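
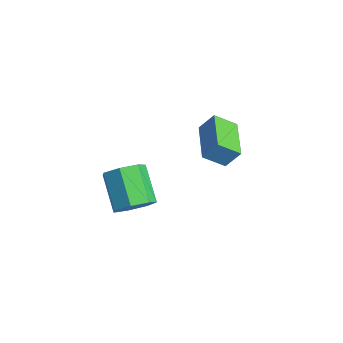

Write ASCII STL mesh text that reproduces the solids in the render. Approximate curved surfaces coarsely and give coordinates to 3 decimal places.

solid 
facet normal 0.797 -0.231 -0.558
outer loop
vertex 0.491 -1.456 2.878
vertex 0.112 -1.052 2.169
vertex 0.652 -0.696 2.794
endloop
endfacet
facet normal 0.568 -0.029 0.823
outer loop
vertex 0.491 -1.456 2.878
vertex 0.652 -0.696 2.794
vertex -0.912 -1.052 3.86
endloop
endfacet
facet normal 0.568 -0.030 0.823
outer loop
vertex -0.912 -1.052 3.86
vertex 0.652 -0.696 2.794
vertex -0.751 -0.292 3.777
endloop
endfacet
facet normal -0.797 0.230 0.558
outer loop
vertex -0.912 -1.052 3.86
vertex -0.751 -0.292 3.777
vertex -1.292 -0.648 3.151
endloop
endfacet
facet normal 0.797 -0.230 -0.558
outer loop
vertex 0.652 -0.696 2.794
vertex 0.112 -1.052 2.169
vertex 0.406 -0.205 2.24
endloop
endfacet
facet normal 0.515 0.742 0.429
outer loop
vertex 0.652 -0.696 2.794
vertex 0.406 -0.205 2.24
vertex -0.751 -0.292 3.777
endloop
endfacet
facet normal 0.515 0.742 0.430
outer loop
vertex -0.751 -0.292 3.777
vertex 0.406 -0.205 2.24
vertex -0.997 0.2 3.222
endloop
endfacet
facet normal -0.797 0.231 0.558
outer loop
vertex -0.751 -0.292 3.777
vertex -0.997 0.2 3.222
vertex -1.292 -0.648 3.151
endloop
endfacet
facet normal 0.797 -0.230 -0.558
outer loop
vertex 0.406 -0.205 2.24
vertex 0.112 -1.052 2.169
vertex -0.062 -0.351 1.632
endloop
endfacet
facet normal 0.075 0.955 -0.287
outer loop
vertex 0.406 -0.205 2.24
vertex -0.062 -0.351 1.632
vertex -0.997 0.2 3.222
endloop
endfacet
facet normal 0.074 0.955 -0.288
outer loop
vertex -0.997 0.2 3.222
vertex -0.062 -0.351 1.632
vertex -1.465 0.053 2.614
endloop
endfacet
facet normal -0.797 0.231 0.558
outer loop
vertex -0.997 0.2 3.222
vertex -1.465 0.053 2.614
vertex -1.292 -0.648 3.151
endloop
endfacet
facet normal 0.797 -0.230 -0.558
outer loop
vertex -0.062 -0.351 1.632
vertex 0.112 -1.052 2.169
vertex -0.399 -1.026 1.428
endloop
endfacet
facet normal -0.422 0.449 -0.788
outer loop
vertex -0.062 -0.351 1.632
vertex -0.399 -1.026 1.428
vertex -1.465 0.053 2.614
endloop
endfacet
facet normal -0.422 0.448 -0.788
outer loop
vertex -1.465 0.053 2.614
vertex -0.399 -1.026 1.428
vertex -1.802 -0.621 2.411
endloop
endfacet
facet normal -0.797 0.231 0.558
outer loop
vertex -1.465 0.053 2.614
vertex -1.802 -0.621 2.411
vertex -1.292 -0.648 3.151
endloop
endfacet
facet normal 0.797 -0.231 -0.558
outer loop
vertex -0.399 -1.026 1.428
vertex 0.112 -1.052 2.169
vertex -0.352 -1.72 1.782
endloop
endfacet
facet normal -0.601 -0.395 -0.695
outer loop
vertex -0.399 -1.026 1.428
vertex -0.352 -1.72 1.782
vertex -1.802 -0.621 2.411
endloop
endfacet
facet normal -0.601 -0.395 -0.695
outer loop
vertex -1.802 -0.621 2.411
vertex -0.352 -1.72 1.782
vertex -1.755 -1.316 2.765
endloop
endfacet
facet normal -0.797 0.230 0.558
outer loop
vertex -1.802 -0.621 2.411
vertex -1.755 -1.316 2.765
vertex -1.292 -0.648 3.151
endloop
endfacet
facet normal 0.797 -0.230 -0.559
outer loop
vertex -0.352 -1.72 1.782
vertex 0.112 -1.052 2.169
vertex 0.045 -1.912 2.427
endloop
endfacet
facet normal -0.327 -0.942 -0.079
outer loop
vertex -0.352 -1.72 1.782
vertex 0.045 -1.912 2.427
vertex -1.755 -1.316 2.765
endloop
endfacet
facet normal -0.327 -0.942 -0.078
outer loop
vertex -1.755 -1.316 2.765
vertex 0.045 -1.912 2.427
vertex -1.358 -1.507 3.41
endloop
endfacet
facet normal -0.797 0.230 0.559
outer loop
vertex -1.755 -1.316 2.765
vertex -1.358 -1.507 3.41
vertex -1.292 -0.648 3.151
endloop
endfacet
facet normal 0.798 -0.229 -0.557
outer loop
vertex 0.045 -1.912 2.427
vertex 0.112 -1.052 2.169
vertex 0.491 -1.456 2.878
endloop
endfacet
facet normal 0.193 -0.779 0.597
outer loop
vertex 0.045 -1.912 2.427
vertex 0.491 -1.456 2.878
vertex -1.358 -1.507 3.41
endloop
endfacet
facet normal 0.193 -0.779 0.596
outer loop
vertex -1.358 -1.507 3.41
vertex 0.491 -1.456 2.878
vertex -0.912 -1.052 3.86
endloop
endfacet
facet normal -0.797 0.230 0.558
outer loop
vertex -1.358 -1.507 3.41
vertex -0.912 -1.052 3.86
vertex -1.292 -0.648 3.151
endloop
endfacet
facet normal -0.861 0.507 0.022
outer loop
vertex -1.948 3.398 2.963
vertex -1.622 3.916 3.792
vertex -1.483 4.217 2.269
endloop
endfacet
facet normal -0.316 -0.502 -0.805
outer loop
vertex 0.102 3.284 2.228
vertex -1.948 3.398 2.963
vertex -1.483 4.217 2.269
endloop
endfacet
facet normal -0.861 0.507 0.022
outer loop
vertex -1.483 4.217 2.269
vertex -1.622 3.916 3.792
vertex -1.157 4.735 3.097
endloop
endfacet
facet normal 0.397 0.700 -0.594
outer loop
vertex -1.157 4.735 3.097
vertex 0.102 3.284 2.228
vertex -1.483 4.217 2.269
endloop
endfacet
facet normal -0.397 -0.700 0.594
outer loop
vertex -1.948 3.398 2.963
vertex -0.037 2.983 3.751
vertex -1.622 3.916 3.792
endloop
endfacet
facet normal -0.316 -0.503 -0.804
outer loop
vertex -0.363 2.465 2.923
vertex -1.948 3.398 2.963
vertex 0.102 3.284 2.228
endloop
endfacet
facet normal -0.397 -0.700 0.594
outer loop
vertex -0.363 2.465 2.923
vertex -0.037 2.983 3.751
vertex -1.948 3.398 2.963
endloop
endfacet
facet normal 0.317 0.503 0.804
outer loop
vertex -1.622 3.916 3.792
vertex -0.037 2.983 3.751
vertex -1.157 4.735 3.097
endloop
endfacet
facet normal 0.397 0.700 -0.594
outer loop
vertex 0.428 3.802 3.057
vertex 0.102 3.284 2.228
vertex -1.157 4.735 3.097
endloop
endfacet
facet normal 0.316 0.502 0.805
outer loop
vertex -1.157 4.735 3.097
vertex -0.037 2.983 3.751
vertex 0.428 3.802 3.057
endloop
endfacet
facet normal 0.861 -0.507 -0.022
outer loop
vertex 0.428 3.802 3.057
vertex -0.363 2.465 2.923
vertex 0.102 3.284 2.228
endloop
endfacet
facet normal 0.861 -0.507 -0.022
outer loop
vertex -0.037 2.983 3.751
vertex -0.363 2.465 2.923
vertex 0.428 3.802 3.057
endloop
endfacet

endsolid


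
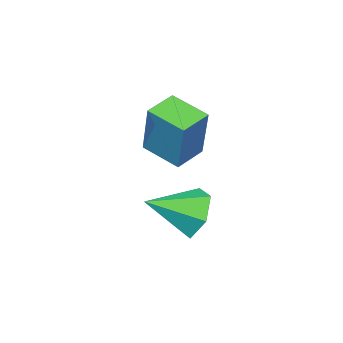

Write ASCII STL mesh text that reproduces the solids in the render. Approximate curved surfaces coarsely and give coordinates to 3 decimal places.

solid 
facet normal -0.952 -0.155 0.266
outer loop
vertex -1.659 0.467 3.258
vertex -2.001 1.776 2.795
vertex -2.075 -0.331 1.305
endloop
endfacet
facet normal 0.239 -0.916 0.323
outer loop
vertex -0.999 -0.156 1.005
vertex -1.659 0.467 3.258
vertex -2.075 -0.331 1.305
endloop
endfacet
facet normal -0.952 -0.154 0.265
outer loop
vertex -2.075 -0.331 1.305
vertex -2.001 1.776 2.795
vertex -2.416 0.978 0.843
endloop
endfacet
facet normal -0.193 -0.371 -0.908
outer loop
vertex -2.416 0.978 0.843
vertex -0.999 -0.156 1.005
vertex -2.075 -0.331 1.305
endloop
endfacet
facet normal 0.193 0.372 0.908
outer loop
vertex -1.659 0.467 3.258
vertex -0.925 1.951 2.495
vertex -2.001 1.776 2.795
endloop
endfacet
facet normal 0.240 -0.915 0.323
outer loop
vertex -0.584 0.642 2.957
vertex -1.659 0.467 3.258
vertex -0.999 -0.156 1.005
endloop
endfacet
facet normal 0.194 0.371 0.908
outer loop
vertex -0.584 0.642 2.957
vertex -0.925 1.951 2.495
vertex -1.659 0.467 3.258
endloop
endfacet
facet normal -0.239 0.916 -0.323
outer loop
vertex -2.001 1.776 2.795
vertex -0.925 1.951 2.495
vertex -2.416 0.978 0.843
endloop
endfacet
facet normal -0.194 -0.372 -0.908
outer loop
vertex -1.341 1.153 0.542
vertex -0.999 -0.156 1.005
vertex -2.416 0.978 0.843
endloop
endfacet
facet normal -0.240 0.916 -0.323
outer loop
vertex -2.416 0.978 0.843
vertex -0.925 1.951 2.495
vertex -1.341 1.153 0.542
endloop
endfacet
facet normal 0.952 0.155 -0.266
outer loop
vertex -1.341 1.153 0.542
vertex -0.584 0.642 2.957
vertex -0.999 -0.156 1.005
endloop
endfacet
facet normal 0.952 0.154 -0.266
outer loop
vertex -0.925 1.951 2.495
vertex -0.584 0.642 2.957
vertex -1.341 1.153 0.542
endloop
endfacet
facet normal -0.841 0.353 -0.411
outer loop
vertex -0.571 2.717 -1.621
vertex -1.109 2.262 -0.911
vertex -0.785 3.197 -0.77
endloop
endfacet
facet normal 0.824 0.557 -0.107
outer loop
vertex -0.571 2.717 -1.621
vertex -0.785 3.197 -0.77
vertex 0.329 1.658 -0.209
endloop
endfacet
facet normal -0.841 0.353 -0.411
outer loop
vertex -0.785 3.197 -0.77
vertex -1.109 2.262 -0.911
vertex -1.323 2.742 -0.06
endloop
endfacet
facet normal 0.437 0.570 0.696
outer loop
vertex -0.785 3.197 -0.77
vertex -1.323 2.742 -0.06
vertex 0.329 1.658 -0.209
endloop
endfacet
facet normal -0.841 0.352 -0.410
outer loop
vertex -1.323 2.742 -0.06
vertex -1.109 2.262 -0.911
vertex -1.646 1.806 -0.201
endloop
endfacet
facet normal -0.007 -0.147 0.989
outer loop
vertex -1.323 2.742 -0.06
vertex -1.646 1.806 -0.201
vertex 0.329 1.658 -0.209
endloop
endfacet
facet normal -0.841 0.353 -0.410
outer loop
vertex -1.646 1.806 -0.201
vertex -1.109 2.262 -0.911
vertex -1.433 1.326 -1.052
endloop
endfacet
facet normal -0.064 -0.876 0.478
outer loop
vertex -1.646 1.806 -0.201
vertex -1.433 1.326 -1.052
vertex 0.329 1.658 -0.209
endloop
endfacet
facet normal -0.841 0.353 -0.410
outer loop
vertex -1.433 1.326 -1.052
vertex -1.109 2.262 -0.911
vertex -0.895 1.782 -1.762
endloop
endfacet
facet normal 0.323 -0.888 -0.326
outer loop
vertex -1.433 1.326 -1.052
vertex -0.895 1.782 -1.762
vertex 0.329 1.658 -0.209
endloop
endfacet
facet normal -0.841 0.353 -0.411
outer loop
vertex -0.895 1.782 -1.762
vertex -1.109 2.262 -0.911
vertex -0.571 2.717 -1.621
endloop
endfacet
facet normal 0.767 -0.173 -0.618
outer loop
vertex -0.895 1.782 -1.762
vertex -0.571 2.717 -1.621
vertex 0.329 1.658 -0.209
endloop
endfacet

endsolid


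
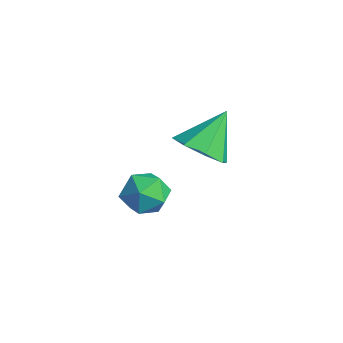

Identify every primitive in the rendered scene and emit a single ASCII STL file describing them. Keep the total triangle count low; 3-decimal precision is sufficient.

solid 
facet normal -0.878 0.015 0.478
outer loop
vertex 0.304 -2.796 -2.679
vertex 0.042 -3.659 -3.133
vertex 0.524 -3.68 -2.246
endloop
endfacet
facet normal -0.372 0.332 0.867
outer loop
vertex 0.304 -2.796 -2.679
vertex 0.524 -3.68 -2.246
vertex 1.202 -2.933 -2.241
endloop
endfacet
facet normal -0.103 0.870 0.482
outer loop
vertex 0.304 -2.796 -2.679
vertex 1.202 -2.933 -2.241
vertex 1.141 -2.45 -3.125
endloop
endfacet
facet normal -0.443 0.885 -0.145
outer loop
vertex 0.304 -2.796 -2.679
vertex 1.141 -2.45 -3.125
vertex 0.424 -2.899 -3.676
endloop
endfacet
facet normal -0.922 0.358 -0.148
outer loop
vertex 0.304 -2.796 -2.679
vertex 0.424 -2.899 -3.676
vertex 0.042 -3.659 -3.133
endloop
endfacet
facet normal 0.150 -0.142 0.978
outer loop
vertex 1.202 -2.933 -2.241
vertex 0.524 -3.68 -2.246
vertex 1.496 -3.881 -2.424
endloop
endfacet
facet normal -0.671 -0.655 0.349
outer loop
vertex 0.524 -3.68 -2.246
vertex 0.042 -3.659 -3.133
vertex 0.779 -4.33 -2.975
endloop
endfacet
facet normal -0.741 -0.102 -0.664
outer loop
vertex 0.042 -3.659 -3.133
vertex 0.424 -2.899 -3.676
vertex 0.718 -3.847 -3.859
endloop
endfacet
facet normal 0.035 0.752 -0.658
outer loop
vertex 0.424 -2.899 -3.676
vertex 1.141 -2.45 -3.125
vertex 1.396 -3.1 -3.854
endloop
endfacet
facet normal 0.586 0.728 0.357
outer loop
vertex 1.141 -2.45 -3.125
vertex 1.202 -2.933 -2.241
vertex 1.878 -3.121 -2.967
endloop
endfacet
facet normal 0.443 -0.885 0.145
outer loop
vertex 1.616 -3.984 -3.421
vertex 1.496 -3.881 -2.424
vertex 0.779 -4.33 -2.975
endloop
endfacet
facet normal 0.103 -0.870 -0.482
outer loop
vertex 1.616 -3.984 -3.421
vertex 0.779 -4.33 -2.975
vertex 0.718 -3.847 -3.859
endloop
endfacet
facet normal 0.372 -0.332 -0.867
outer loop
vertex 1.616 -3.984 -3.421
vertex 0.718 -3.847 -3.859
vertex 1.396 -3.1 -3.854
endloop
endfacet
facet normal 0.878 -0.015 -0.478
outer loop
vertex 1.616 -3.984 -3.421
vertex 1.396 -3.1 -3.854
vertex 1.878 -3.121 -2.967
endloop
endfacet
facet normal 0.922 -0.358 0.148
outer loop
vertex 1.616 -3.984 -3.421
vertex 1.878 -3.121 -2.967
vertex 1.496 -3.881 -2.424
endloop
endfacet
facet normal -0.035 -0.752 0.658
outer loop
vertex 0.779 -4.33 -2.975
vertex 1.496 -3.881 -2.424
vertex 0.524 -3.68 -2.246
endloop
endfacet
facet normal -0.586 -0.728 -0.357
outer loop
vertex 0.718 -3.847 -3.859
vertex 0.779 -4.33 -2.975
vertex 0.042 -3.659 -3.133
endloop
endfacet
facet normal -0.150 0.142 -0.978
outer loop
vertex 1.396 -3.1 -3.854
vertex 0.718 -3.847 -3.859
vertex 0.424 -2.899 -3.676
endloop
endfacet
facet normal 0.671 0.655 -0.349
outer loop
vertex 1.878 -3.121 -2.967
vertex 1.396 -3.1 -3.854
vertex 1.141 -2.45 -3.125
endloop
endfacet
facet normal 0.741 0.102 0.664
outer loop
vertex 1.496 -3.881 -2.424
vertex 1.878 -3.121 -2.967
vertex 1.202 -2.933 -2.241
endloop
endfacet
facet normal 0.171 -0.665 -0.727
outer loop
vertex 4.049 -2.789 0.977
vertex 3.148 -2.485 0.487
vertex 4.173 -2.177 0.447
endloop
endfacet
facet normal 0.778 0.314 0.544
outer loop
vertex 4.049 -2.789 0.977
vertex 4.173 -2.177 0.447
vertex 2.832 -1.255 1.833
endloop
endfacet
facet normal 0.171 -0.664 -0.728
outer loop
vertex 4.173 -2.177 0.447
vertex 3.148 -2.485 0.487
vertex 3.696 -1.745 -0.059
endloop
endfacet
facet normal 0.620 0.780 0.081
outer loop
vertex 4.173 -2.177 0.447
vertex 3.696 -1.745 -0.059
vertex 2.832 -1.255 1.833
endloop
endfacet
facet normal 0.171 -0.664 -0.728
outer loop
vertex 3.696 -1.745 -0.059
vertex 3.148 -2.485 0.487
vertex 2.898 -1.746 -0.246
endloop
endfacet
facet normal 0.052 0.972 -0.228
outer loop
vertex 3.696 -1.745 -0.059
vertex 2.898 -1.746 -0.246
vertex 2.832 -1.255 1.833
endloop
endfacet
facet normal 0.171 -0.664 -0.728
outer loop
vertex 2.898 -1.746 -0.246
vertex 3.148 -2.485 0.487
vertex 2.248 -2.18 -0.003
endloop
endfacet
facet normal -0.595 0.778 -0.203
outer loop
vertex 2.898 -1.746 -0.246
vertex 2.248 -2.18 -0.003
vertex 2.832 -1.255 1.833
endloop
endfacet
facet normal 0.171 -0.665 -0.727
outer loop
vertex 2.248 -2.18 -0.003
vertex 3.148 -2.485 0.487
vertex 2.124 -2.792 0.527
endloop
endfacet
facet normal -0.939 0.313 0.141
outer loop
vertex 2.248 -2.18 -0.003
vertex 2.124 -2.792 0.527
vertex 2.832 -1.255 1.833
endloop
endfacet
facet normal 0.171 -0.664 -0.728
outer loop
vertex 2.124 -2.792 0.527
vertex 3.148 -2.485 0.487
vertex 2.601 -3.224 1.033
endloop
endfacet
facet normal -0.781 -0.154 0.605
outer loop
vertex 2.124 -2.792 0.527
vertex 2.601 -3.224 1.033
vertex 2.832 -1.255 1.833
endloop
endfacet
facet normal 0.171 -0.664 -0.728
outer loop
vertex 2.601 -3.224 1.033
vertex 3.148 -2.485 0.487
vertex 3.399 -3.223 1.22
endloop
endfacet
facet normal -0.214 -0.346 0.914
outer loop
vertex 2.601 -3.224 1.033
vertex 3.399 -3.223 1.22
vertex 2.832 -1.255 1.833
endloop
endfacet
facet normal 0.172 -0.664 -0.728
outer loop
vertex 3.399 -3.223 1.22
vertex 3.148 -2.485 0.487
vertex 4.049 -2.789 0.977
endloop
endfacet
facet normal 0.433 -0.152 0.888
outer loop
vertex 3.399 -3.223 1.22
vertex 4.049 -2.789 0.977
vertex 2.832 -1.255 1.833
endloop
endfacet

endsolid


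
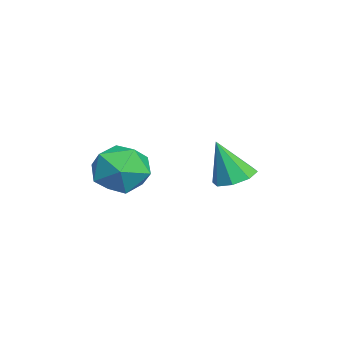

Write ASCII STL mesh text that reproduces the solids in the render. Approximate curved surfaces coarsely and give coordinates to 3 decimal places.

solid 
facet normal -0.735 0.603 -0.310
outer loop
vertex 1.604 -2.156 -0.508
vertex 0.767 -2.906 0.019
vertex 1.26 -1.971 0.669
endloop
endfacet
facet normal -0.136 0.972 -0.192
outer loop
vertex 1.604 -2.156 -0.508
vertex 1.26 -1.971 0.669
vertex 2.454 -1.868 0.348
endloop
endfacet
facet normal 0.376 0.699 -0.608
outer loop
vertex 1.604 -2.156 -0.508
vertex 2.454 -1.868 0.348
vertex 2.699 -2.739 -0.501
endloop
endfacet
facet normal 0.093 0.162 -0.982
outer loop
vertex 1.604 -2.156 -0.508
vertex 2.699 -2.739 -0.501
vertex 1.657 -3.38 -0.705
endloop
endfacet
facet normal -0.594 0.103 -0.798
outer loop
vertex 1.604 -2.156 -0.508
vertex 1.657 -3.38 -0.705
vertex 0.767 -2.906 0.019
endloop
endfacet
facet normal 0.056 0.871 0.488
outer loop
vertex 2.454 -1.868 0.348
vertex 1.26 -1.971 0.669
vertex 2.143 -2.44 1.405
endloop
endfacet
facet normal -0.914 0.274 0.299
outer loop
vertex 1.26 -1.971 0.669
vertex 0.767 -2.906 0.019
vertex 1.101 -3.081 1.201
endloop
endfacet
facet normal -0.686 -0.536 -0.492
outer loop
vertex 0.767 -2.906 0.019
vertex 1.657 -3.38 -0.705
vertex 1.346 -3.952 0.352
endloop
endfacet
facet normal 0.425 -0.440 -0.791
outer loop
vertex 1.657 -3.38 -0.705
vertex 2.699 -2.739 -0.501
vertex 2.54 -3.849 0.031
endloop
endfacet
facet normal 0.884 0.430 -0.186
outer loop
vertex 2.699 -2.739 -0.501
vertex 2.454 -1.868 0.348
vertex 3.033 -2.914 0.681
endloop
endfacet
facet normal -0.093 -0.162 0.982
outer loop
vertex 2.196 -3.664 1.208
vertex 2.143 -2.44 1.405
vertex 1.101 -3.081 1.201
endloop
endfacet
facet normal -0.376 -0.699 0.608
outer loop
vertex 2.196 -3.664 1.208
vertex 1.101 -3.081 1.201
vertex 1.346 -3.952 0.352
endloop
endfacet
facet normal 0.136 -0.972 0.192
outer loop
vertex 2.196 -3.664 1.208
vertex 1.346 -3.952 0.352
vertex 2.54 -3.849 0.031
endloop
endfacet
facet normal 0.735 -0.603 0.310
outer loop
vertex 2.196 -3.664 1.208
vertex 2.54 -3.849 0.031
vertex 3.033 -2.914 0.681
endloop
endfacet
facet normal 0.594 -0.103 0.798
outer loop
vertex 2.196 -3.664 1.208
vertex 3.033 -2.914 0.681
vertex 2.143 -2.44 1.405
endloop
endfacet
facet normal -0.425 0.440 0.791
outer loop
vertex 1.101 -3.081 1.201
vertex 2.143 -2.44 1.405
vertex 1.26 -1.971 0.669
endloop
endfacet
facet normal -0.884 -0.430 0.186
outer loop
vertex 1.346 -3.952 0.352
vertex 1.101 -3.081 1.201
vertex 0.767 -2.906 0.019
endloop
endfacet
facet normal -0.056 -0.871 -0.488
outer loop
vertex 2.54 -3.849 0.031
vertex 1.346 -3.952 0.352
vertex 1.657 -3.38 -0.705
endloop
endfacet
facet normal 0.914 -0.274 -0.299
outer loop
vertex 3.033 -2.914 0.681
vertex 2.54 -3.849 0.031
vertex 2.699 -2.739 -0.501
endloop
endfacet
facet normal 0.686 0.536 0.492
outer loop
vertex 2.143 -2.44 1.405
vertex 3.033 -2.914 0.681
vertex 2.454 -1.868 0.348
endloop
endfacet
facet normal 0.020 0.371 -0.929
outer loop
vertex 0.488 1.082 -1.041
vertex -0.391 1.214 -1.007
vertex 0.326 1.697 -0.799
endloop
endfacet
facet normal 0.884 0.050 0.464
outer loop
vertex 0.488 1.082 -1.041
vertex 0.326 1.697 -0.799
vertex -0.429 0.506 0.767
endloop
endfacet
facet normal 0.020 0.370 -0.929
outer loop
vertex 0.326 1.697 -0.799
vertex -0.391 1.214 -1.007
vertex -0.256 2.03 -0.679
endloop
endfacet
facet normal 0.469 0.579 0.667
outer loop
vertex 0.326 1.697 -0.799
vertex -0.256 2.03 -0.679
vertex -0.429 0.506 0.767
endloop
endfacet
facet normal 0.019 0.370 -0.929
outer loop
vertex -0.256 2.03 -0.679
vertex -0.391 1.214 -1.007
vertex -0.917 1.884 -0.751
endloop
endfacet
facet normal -0.227 0.684 0.694
outer loop
vertex -0.256 2.03 -0.679
vertex -0.917 1.884 -0.751
vertex -0.429 0.506 0.767
endloop
endfacet
facet normal 0.020 0.370 -0.929
outer loop
vertex -0.917 1.884 -0.751
vertex -0.391 1.214 -1.007
vertex -1.271 1.346 -0.973
endloop
endfacet
facet normal -0.792 0.303 0.530
outer loop
vertex -0.917 1.884 -0.751
vertex -1.271 1.346 -0.973
vertex -0.429 0.506 0.767
endloop
endfacet
facet normal 0.020 0.370 -0.929
outer loop
vertex -1.271 1.346 -0.973
vertex -0.391 1.214 -1.007
vertex -1.108 0.73 -1.215
endloop
endfacet
facet normal -0.900 -0.344 0.269
outer loop
vertex -1.271 1.346 -0.973
vertex -1.108 0.73 -1.215
vertex -0.429 0.506 0.767
endloop
endfacet
facet normal 0.020 0.370 -0.929
outer loop
vertex -1.108 0.73 -1.215
vertex -0.391 1.214 -1.007
vertex -0.526 0.397 -1.335
endloop
endfacet
facet normal -0.485 -0.872 0.068
outer loop
vertex -1.108 0.73 -1.215
vertex -0.526 0.397 -1.335
vertex -0.429 0.506 0.767
endloop
endfacet
facet normal 0.020 0.370 -0.929
outer loop
vertex -0.526 0.397 -1.335
vertex -0.391 1.214 -1.007
vertex 0.135 0.543 -1.263
endloop
endfacet
facet normal 0.211 -0.977 0.041
outer loop
vertex -0.526 0.397 -1.335
vertex 0.135 0.543 -1.263
vertex -0.429 0.506 0.767
endloop
endfacet
facet normal 0.020 0.370 -0.929
outer loop
vertex 0.135 0.543 -1.263
vertex -0.391 1.214 -1.007
vertex 0.488 1.082 -1.041
endloop
endfacet
facet normal 0.778 -0.594 0.205
outer loop
vertex 0.135 0.543 -1.263
vertex 0.488 1.082 -1.041
vertex -0.429 0.506 0.767
endloop
endfacet

endsolid


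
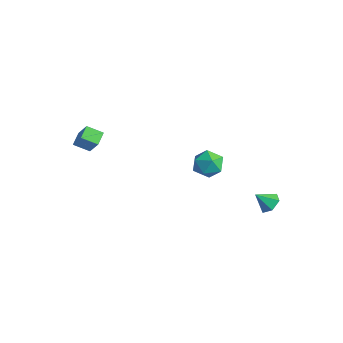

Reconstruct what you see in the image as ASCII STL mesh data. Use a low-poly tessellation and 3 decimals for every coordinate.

solid 
facet normal -0.940 0.287 -0.187
outer loop
vertex -0.363 3.1 -2.465
vertex -0.622 2.755 -1.694
vertex -0.357 3.597 -1.735
endloop
endfacet
facet normal -0.473 0.730 -0.493
outer loop
vertex -0.363 3.1 -2.465
vertex -0.357 3.597 -1.735
vertex 0.314 3.645 -2.307
endloop
endfacet
facet normal -0.063 0.349 -0.935
outer loop
vertex -0.363 3.1 -2.465
vertex 0.314 3.645 -2.307
vertex 0.464 2.833 -2.62
endloop
endfacet
facet normal -0.276 -0.331 -0.902
outer loop
vertex -0.363 3.1 -2.465
vertex 0.464 2.833 -2.62
vertex -0.114 2.283 -2.241
endloop
endfacet
facet normal -0.818 -0.370 -0.440
outer loop
vertex -0.363 3.1 -2.465
vertex -0.114 2.283 -2.241
vertex -0.622 2.755 -1.694
endloop
endfacet
facet normal -0.055 0.998 0.019
outer loop
vertex 0.314 3.645 -2.307
vertex -0.357 3.597 -1.735
vertex 0.474 3.637 -1.439
endloop
endfacet
facet normal -0.810 0.280 0.515
outer loop
vertex -0.357 3.597 -1.735
vertex -0.622 2.755 -1.694
vertex -0.104 3.087 -1.06
endloop
endfacet
facet normal -0.613 -0.783 0.106
outer loop
vertex -0.622 2.755 -1.694
vertex -0.114 2.283 -2.241
vertex 0.046 2.275 -1.373
endloop
endfacet
facet normal 0.263 -0.720 -0.642
outer loop
vertex -0.114 2.283 -2.241
vertex 0.464 2.833 -2.62
vertex 0.717 2.323 -1.945
endloop
endfacet
facet normal 0.608 0.381 -0.696
outer loop
vertex 0.464 2.833 -2.62
vertex 0.314 3.645 -2.307
vertex 0.982 3.165 -1.986
endloop
endfacet
facet normal 0.276 0.331 0.902
outer loop
vertex 0.723 2.82 -1.215
vertex 0.474 3.637 -1.439
vertex -0.104 3.087 -1.06
endloop
endfacet
facet normal 0.063 -0.349 0.935
outer loop
vertex 0.723 2.82 -1.215
vertex -0.104 3.087 -1.06
vertex 0.046 2.275 -1.373
endloop
endfacet
facet normal 0.473 -0.730 0.493
outer loop
vertex 0.723 2.82 -1.215
vertex 0.046 2.275 -1.373
vertex 0.717 2.323 -1.945
endloop
endfacet
facet normal 0.940 -0.287 0.187
outer loop
vertex 0.723 2.82 -1.215
vertex 0.717 2.323 -1.945
vertex 0.982 3.165 -1.986
endloop
endfacet
facet normal 0.818 0.370 0.440
outer loop
vertex 0.723 2.82 -1.215
vertex 0.982 3.165 -1.986
vertex 0.474 3.637 -1.439
endloop
endfacet
facet normal -0.263 0.720 0.642
outer loop
vertex -0.104 3.087 -1.06
vertex 0.474 3.637 -1.439
vertex -0.357 3.597 -1.735
endloop
endfacet
facet normal -0.608 -0.381 0.696
outer loop
vertex 0.046 2.275 -1.373
vertex -0.104 3.087 -1.06
vertex -0.622 2.755 -1.694
endloop
endfacet
facet normal 0.055 -0.998 -0.019
outer loop
vertex 0.717 2.323 -1.945
vertex 0.046 2.275 -1.373
vertex -0.114 2.283 -2.241
endloop
endfacet
facet normal 0.810 -0.280 -0.515
outer loop
vertex 0.982 3.165 -1.986
vertex 0.717 2.323 -1.945
vertex 0.464 2.833 -2.62
endloop
endfacet
facet normal 0.613 0.783 -0.106
outer loop
vertex 0.474 3.637 -1.439
vertex 0.982 3.165 -1.986
vertex 0.314 3.645 -2.307
endloop
endfacet
facet normal -0.620 -0.012 -0.785
outer loop
vertex -2.856 -2.78 0.097
vertex -3.29 -2.197 0.431
vertex -2.34 -2.157 -0.32
endloop
endfacet
facet normal 0.542 -0.729 -0.418
outer loop
vertex -1.59 -2.143 0.629
vertex -2.856 -2.78 0.097
vertex -2.34 -2.157 -0.32
endloop
endfacet
facet normal -0.620 -0.012 -0.785
outer loop
vertex -2.34 -2.157 -0.32
vertex -3.29 -2.197 0.431
vertex -2.774 -1.574 0.014
endloop
endfacet
facet normal 0.567 0.685 -0.458
outer loop
vertex -2.774 -1.574 0.014
vertex -1.59 -2.143 0.629
vertex -2.34 -2.157 -0.32
endloop
endfacet
facet normal -0.567 -0.685 0.458
outer loop
vertex -2.856 -2.78 0.097
vertex -2.54 -2.183 1.38
vertex -3.29 -2.197 0.431
endloop
endfacet
facet normal 0.542 -0.729 -0.418
outer loop
vertex -2.106 -2.766 1.046
vertex -2.856 -2.78 0.097
vertex -1.59 -2.143 0.629
endloop
endfacet
facet normal -0.567 -0.685 0.458
outer loop
vertex -2.106 -2.766 1.046
vertex -2.54 -2.183 1.38
vertex -2.856 -2.78 0.097
endloop
endfacet
facet normal -0.542 0.729 0.418
outer loop
vertex -3.29 -2.197 0.431
vertex -2.54 -2.183 1.38
vertex -2.774 -1.574 0.014
endloop
endfacet
facet normal 0.567 0.685 -0.458
outer loop
vertex -2.024 -1.56 0.963
vertex -1.59 -2.143 0.629
vertex -2.774 -1.574 0.014
endloop
endfacet
facet normal -0.542 0.729 0.418
outer loop
vertex -2.774 -1.574 0.014
vertex -2.54 -2.183 1.38
vertex -2.024 -1.56 0.963
endloop
endfacet
facet normal 0.620 0.012 0.785
outer loop
vertex -2.024 -1.56 0.963
vertex -2.106 -2.766 1.046
vertex -1.59 -2.143 0.629
endloop
endfacet
facet normal 0.620 0.012 0.785
outer loop
vertex -2.54 -2.183 1.38
vertex -2.106 -2.766 1.046
vertex -2.024 -1.56 0.963
endloop
endfacet
facet normal 0.320 0.629 -0.708
outer loop
vertex 4.534 4.01 -2.188
vertex 4.08 3.795 -2.584
vertex 3.959 4.291 -2.198
endloop
endfacet
facet normal 0.108 0.256 0.961
outer loop
vertex 4.534 4.01 -2.188
vertex 3.959 4.291 -2.198
vertex 3.76 3.165 -1.876
endloop
endfacet
facet normal 0.320 0.629 -0.708
outer loop
vertex 3.959 4.291 -2.198
vertex 4.08 3.795 -2.584
vertex 3.505 4.075 -2.595
endloop
endfacet
facet normal -0.705 0.307 0.639
outer loop
vertex 3.959 4.291 -2.198
vertex 3.505 4.075 -2.595
vertex 3.76 3.165 -1.876
endloop
endfacet
facet normal 0.320 0.629 -0.708
outer loop
vertex 3.505 4.075 -2.595
vertex 4.08 3.795 -2.584
vertex 3.626 3.579 -2.981
endloop
endfacet
facet normal -0.967 -0.253 0.022
outer loop
vertex 3.505 4.075 -2.595
vertex 3.626 3.579 -2.981
vertex 3.76 3.165 -1.876
endloop
endfacet
facet normal 0.320 0.629 -0.708
outer loop
vertex 3.626 3.579 -2.981
vertex 4.08 3.795 -2.584
vertex 4.201 3.299 -2.97
endloop
endfacet
facet normal -0.417 -0.867 -0.274
outer loop
vertex 3.626 3.579 -2.981
vertex 4.201 3.299 -2.97
vertex 3.76 3.165 -1.876
endloop
endfacet
facet normal 0.320 0.629 -0.708
outer loop
vertex 4.201 3.299 -2.97
vertex 4.08 3.795 -2.584
vertex 4.655 3.514 -2.574
endloop
endfacet
facet normal 0.394 -0.918 0.046
outer loop
vertex 4.201 3.299 -2.97
vertex 4.655 3.514 -2.574
vertex 3.76 3.165 -1.876
endloop
endfacet
facet normal 0.320 0.629 -0.708
outer loop
vertex 4.655 3.514 -2.574
vertex 4.08 3.795 -2.584
vertex 4.534 4.01 -2.188
endloop
endfacet
facet normal 0.657 -0.357 0.664
outer loop
vertex 4.655 3.514 -2.574
vertex 4.534 4.01 -2.188
vertex 3.76 3.165 -1.876
endloop
endfacet

endsolid


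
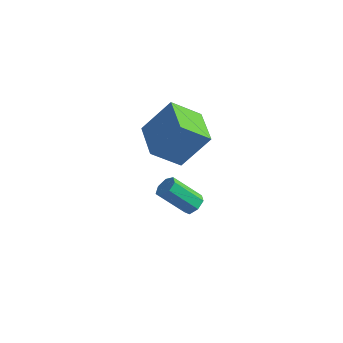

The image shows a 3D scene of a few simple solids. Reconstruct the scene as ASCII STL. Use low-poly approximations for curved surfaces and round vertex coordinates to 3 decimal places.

solid 
facet normal -0.714 0.696 0.080
outer loop
vertex 2.178 1.453 4.272
vertex 2.997 2.405 3.296
vertex 1.271 0.696 2.771
endloop
endfacet
facet normal -0.516 -0.598 0.613
outer loop
vertex 2.583 -0.585 2.624
vertex 2.178 1.453 4.272
vertex 1.271 0.696 2.771
endloop
endfacet
facet normal -0.713 0.696 0.080
outer loop
vertex 1.271 0.696 2.771
vertex 2.997 2.405 3.296
vertex 2.09 1.647 1.796
endloop
endfacet
facet normal -0.475 -0.396 -0.786
outer loop
vertex 2.09 1.647 1.796
vertex 2.583 -0.585 2.624
vertex 1.271 0.696 2.771
endloop
endfacet
facet normal 0.475 0.397 0.785
outer loop
vertex 2.178 1.453 4.272
vertex 4.309 1.124 3.149
vertex 2.997 2.405 3.296
endloop
endfacet
facet normal -0.515 -0.599 0.614
outer loop
vertex 3.49 0.173 4.124
vertex 2.178 1.453 4.272
vertex 2.583 -0.585 2.624
endloop
endfacet
facet normal 0.475 0.396 0.786
outer loop
vertex 3.49 0.173 4.124
vertex 4.309 1.124 3.149
vertex 2.178 1.453 4.272
endloop
endfacet
facet normal 0.515 0.598 -0.614
outer loop
vertex 2.997 2.405 3.296
vertex 4.309 1.124 3.149
vertex 2.09 1.647 1.796
endloop
endfacet
facet normal -0.475 -0.396 -0.785
outer loop
vertex 3.402 0.367 1.648
vertex 2.583 -0.585 2.624
vertex 2.09 1.647 1.796
endloop
endfacet
facet normal 0.515 0.599 -0.613
outer loop
vertex 2.09 1.647 1.796
vertex 4.309 1.124 3.149
vertex 3.402 0.367 1.648
endloop
endfacet
facet normal 0.714 -0.696 -0.080
outer loop
vertex 3.402 0.367 1.648
vertex 3.49 0.173 4.124
vertex 2.583 -0.585 2.624
endloop
endfacet
facet normal 0.713 -0.696 -0.080
outer loop
vertex 4.309 1.124 3.149
vertex 3.49 0.173 4.124
vertex 3.402 0.367 1.648
endloop
endfacet
facet normal 0.585 0.398 -0.707
outer loop
vertex 3.432 1.549 -1.884
vertex 3.015 1.89 -2.037
vertex 3.416 1.978 -1.656
endloop
endfacet
facet normal 0.811 -0.251 0.529
outer loop
vertex 3.432 1.549 -1.884
vertex 3.416 1.978 -1.656
vertex 2.462 0.889 -0.71
endloop
endfacet
facet normal 0.811 -0.251 0.529
outer loop
vertex 2.462 0.889 -0.71
vertex 3.416 1.978 -1.656
vertex 2.446 1.317 -0.482
endloop
endfacet
facet normal -0.585 -0.398 0.707
outer loop
vertex 2.462 0.889 -0.71
vertex 2.446 1.317 -0.482
vertex 2.045 1.23 -0.863
endloop
endfacet
facet normal 0.585 0.397 -0.707
outer loop
vertex 3.416 1.978 -1.656
vertex 3.015 1.89 -2.037
vertex 3.099 2.34 -1.715
endloop
endfacet
facet normal 0.480 0.534 0.697
outer loop
vertex 3.416 1.978 -1.656
vertex 3.099 2.34 -1.715
vertex 2.446 1.317 -0.482
endloop
endfacet
facet normal 0.480 0.533 0.697
outer loop
vertex 2.446 1.317 -0.482
vertex 3.099 2.34 -1.715
vertex 2.128 1.68 -0.541
endloop
endfacet
facet normal -0.585 -0.398 0.707
outer loop
vertex 2.446 1.317 -0.482
vertex 2.128 1.68 -0.541
vertex 2.045 1.23 -0.863
endloop
endfacet
facet normal 0.584 0.397 -0.708
outer loop
vertex 3.099 2.34 -1.715
vertex 3.015 1.89 -2.037
vertex 2.718 2.364 -2.016
endloop
endfacet
facet normal -0.211 0.916 0.340
outer loop
vertex 3.099 2.34 -1.715
vertex 2.718 2.364 -2.016
vertex 2.128 1.68 -0.541
endloop
endfacet
facet normal -0.212 0.916 0.340
outer loop
vertex 2.128 1.68 -0.541
vertex 2.718 2.364 -2.016
vertex 1.748 1.704 -0.842
endloop
endfacet
facet normal -0.585 -0.398 0.707
outer loop
vertex 2.128 1.68 -0.541
vertex 1.748 1.704 -0.842
vertex 2.045 1.23 -0.863
endloop
endfacet
facet normal 0.585 0.398 -0.707
outer loop
vertex 2.718 2.364 -2.016
vertex 3.015 1.89 -2.037
vertex 2.561 2.031 -2.333
endloop
endfacet
facet normal -0.744 0.610 -0.272
outer loop
vertex 2.718 2.364 -2.016
vertex 2.561 2.031 -2.333
vertex 1.748 1.704 -0.842
endloop
endfacet
facet normal -0.744 0.610 -0.272
outer loop
vertex 1.748 1.704 -0.842
vertex 2.561 2.031 -2.333
vertex 1.591 1.371 -1.159
endloop
endfacet
facet normal -0.585 -0.398 0.707
outer loop
vertex 1.748 1.704 -0.842
vertex 1.591 1.371 -1.159
vertex 2.045 1.23 -0.863
endloop
endfacet
facet normal 0.585 0.398 -0.707
outer loop
vertex 2.561 2.031 -2.333
vertex 3.015 1.89 -2.037
vertex 2.746 1.592 -2.427
endloop
endfacet
facet normal -0.716 -0.156 -0.680
outer loop
vertex 2.561 2.031 -2.333
vertex 2.746 1.592 -2.427
vertex 1.591 1.371 -1.159
endloop
endfacet
facet normal -0.717 -0.156 -0.680
outer loop
vertex 1.591 1.371 -1.159
vertex 2.746 1.592 -2.427
vertex 1.776 0.931 -1.253
endloop
endfacet
facet normal -0.585 -0.397 0.708
outer loop
vertex 1.591 1.371 -1.159
vertex 1.776 0.931 -1.253
vertex 2.045 1.23 -0.863
endloop
endfacet
facet normal 0.585 0.398 -0.707
outer loop
vertex 2.746 1.592 -2.427
vertex 3.015 1.89 -2.037
vertex 3.134 1.377 -2.227
endloop
endfacet
facet normal -0.149 -0.804 -0.576
outer loop
vertex 2.746 1.592 -2.427
vertex 3.134 1.377 -2.227
vertex 1.776 0.931 -1.253
endloop
endfacet
facet normal -0.148 -0.805 -0.575
outer loop
vertex 1.776 0.931 -1.253
vertex 3.134 1.377 -2.227
vertex 2.164 0.717 -1.053
endloop
endfacet
facet normal -0.584 -0.398 0.708
outer loop
vertex 1.776 0.931 -1.253
vertex 2.164 0.717 -1.053
vertex 2.045 1.23 -0.863
endloop
endfacet
facet normal 0.585 0.398 -0.707
outer loop
vertex 3.134 1.377 -2.227
vertex 3.015 1.89 -2.037
vertex 3.432 1.549 -1.884
endloop
endfacet
facet normal 0.531 -0.846 -0.037
outer loop
vertex 3.134 1.377 -2.227
vertex 3.432 1.549 -1.884
vertex 2.164 0.717 -1.053
endloop
endfacet
facet normal 0.531 -0.846 -0.037
outer loop
vertex 2.164 0.717 -1.053
vertex 3.432 1.549 -1.884
vertex 2.462 0.889 -0.71
endloop
endfacet
facet normal -0.585 -0.398 0.707
outer loop
vertex 2.164 0.717 -1.053
vertex 2.462 0.889 -0.71
vertex 2.045 1.23 -0.863
endloop
endfacet

endsolid


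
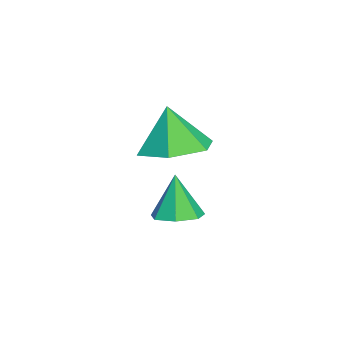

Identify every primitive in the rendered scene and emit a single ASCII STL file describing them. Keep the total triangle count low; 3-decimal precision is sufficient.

solid 
facet normal 0.086 0.160 -0.983
outer loop
vertex -0.08 2.271 0.045
vertex -0.637 3.167 0.142
vertex 0.418 3.187 0.237
endloop
endfacet
facet normal 0.698 -0.489 0.522
outer loop
vertex -0.08 2.271 0.045
vertex 0.418 3.187 0.237
vertex -0.763 2.933 1.578
endloop
endfacet
facet normal 0.085 0.161 -0.983
outer loop
vertex 0.418 3.187 0.237
vertex -0.637 3.167 0.142
vertex -0.14 4.083 0.335
endloop
endfacet
facet normal 0.671 0.346 0.656
outer loop
vertex 0.418 3.187 0.237
vertex -0.14 4.083 0.335
vertex -0.763 2.933 1.578
endloop
endfacet
facet normal 0.085 0.161 -0.983
outer loop
vertex -0.14 4.083 0.335
vertex -0.637 3.167 0.142
vertex -1.195 4.063 0.24
endloop
endfacet
facet normal -0.073 0.750 0.657
outer loop
vertex -0.14 4.083 0.335
vertex -1.195 4.063 0.24
vertex -0.763 2.933 1.578
endloop
endfacet
facet normal 0.085 0.161 -0.983
outer loop
vertex -1.195 4.063 0.24
vertex -0.637 3.167 0.142
vertex -1.693 3.147 0.047
endloop
endfacet
facet normal -0.790 0.319 0.524
outer loop
vertex -1.195 4.063 0.24
vertex -1.693 3.147 0.047
vertex -0.763 2.933 1.578
endloop
endfacet
facet normal 0.085 0.160 -0.983
outer loop
vertex -1.693 3.147 0.047
vertex -0.637 3.167 0.142
vertex -1.135 2.251 -0.05
endloop
endfacet
facet normal -0.762 -0.517 0.391
outer loop
vertex -1.693 3.147 0.047
vertex -1.135 2.251 -0.05
vertex -0.763 2.933 1.578
endloop
endfacet
facet normal 0.086 0.160 -0.983
outer loop
vertex -1.135 2.251 -0.05
vertex -0.637 3.167 0.142
vertex -0.08 2.271 0.045
endloop
endfacet
facet normal -0.018 -0.921 0.390
outer loop
vertex -1.135 2.251 -0.05
vertex -0.08 2.271 0.045
vertex -0.763 2.933 1.578
endloop
endfacet
facet normal 0.173 0.076 -0.982
outer loop
vertex -0.93 3.735 -2.531
vertex -1.316 3.115 -2.647
vertex -1.559 3.813 -2.636
endloop
endfacet
facet normal 0.024 0.866 0.499
outer loop
vertex -0.93 3.735 -2.531
vertex -1.559 3.813 -2.636
vertex -1.564 3.005 -1.233
endloop
endfacet
facet normal 0.173 0.076 -0.982
outer loop
vertex -1.559 3.813 -2.636
vertex -1.316 3.115 -2.647
vertex -2.004 3.365 -2.749
endloop
endfacet
facet normal -0.707 0.614 0.351
outer loop
vertex -1.559 3.813 -2.636
vertex -2.004 3.365 -2.749
vertex -1.564 3.005 -1.233
endloop
endfacet
facet normal 0.173 0.075 -0.982
outer loop
vertex -2.004 3.365 -2.749
vertex -1.316 3.115 -2.647
vertex -1.931 2.728 -2.785
endloop
endfacet
facet normal -0.960 -0.124 0.249
outer loop
vertex -2.004 3.365 -2.749
vertex -1.931 2.728 -2.785
vertex -1.564 3.005 -1.233
endloop
endfacet
facet normal 0.173 0.075 -0.982
outer loop
vertex -1.931 2.728 -2.785
vertex -1.316 3.115 -2.647
vertex -1.395 2.382 -2.717
endloop
endfacet
facet normal -0.546 -0.793 0.271
outer loop
vertex -1.931 2.728 -2.785
vertex -1.395 2.382 -2.717
vertex -1.564 3.005 -1.233
endloop
endfacet
facet normal 0.171 0.075 -0.982
outer loop
vertex -1.395 2.382 -2.717
vertex -1.316 3.115 -2.647
vertex -0.798 2.588 -2.597
endloop
endfacet
facet normal 0.226 -0.889 0.399
outer loop
vertex -1.395 2.382 -2.717
vertex -0.798 2.588 -2.597
vertex -1.564 3.005 -1.233
endloop
endfacet
facet normal 0.172 0.076 -0.982
outer loop
vertex -0.798 2.588 -2.597
vertex -1.316 3.115 -2.647
vertex -0.592 3.19 -2.514
endloop
endfacet
facet normal 0.773 -0.338 0.537
outer loop
vertex -0.798 2.588 -2.597
vertex -0.592 3.19 -2.514
vertex -1.564 3.005 -1.233
endloop
endfacet
facet normal 0.172 0.076 -0.982
outer loop
vertex -0.592 3.19 -2.514
vertex -1.316 3.115 -2.647
vertex -0.93 3.735 -2.531
endloop
endfacet
facet normal 0.683 0.442 0.582
outer loop
vertex -0.592 3.19 -2.514
vertex -0.93 3.735 -2.531
vertex -1.564 3.005 -1.233
endloop
endfacet

endsolid


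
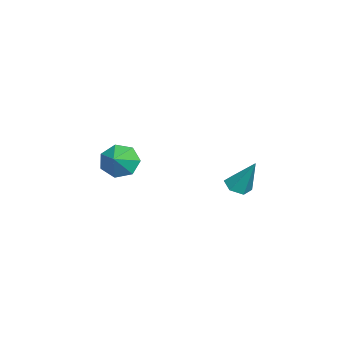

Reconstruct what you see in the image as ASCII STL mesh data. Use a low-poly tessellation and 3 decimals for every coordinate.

solid 
facet normal -0.853 0.057 -0.518
outer loop
vertex -1.465 -3.723 -0.668
vertex -2.002 -3.572 0.233
vertex -1.566 -2.847 -0.406
endloop
endfacet
facet normal 0.910 0.211 -0.356
outer loop
vertex -1.465 -3.723 -0.668
vertex -1.566 -2.847 -0.406
vertex -0.858 -3.648 0.927
endloop
endfacet
facet normal -0.854 0.057 -0.518
outer loop
vertex -1.566 -2.847 -0.406
vertex -2.002 -3.572 0.233
vertex -1.995 -2.517 0.338
endloop
endfacet
facet normal 0.684 0.726 0.073
outer loop
vertex -1.566 -2.847 -0.406
vertex -1.995 -2.517 0.338
vertex -0.858 -3.648 0.927
endloop
endfacet
facet normal -0.854 0.057 -0.517
outer loop
vertex -1.995 -2.517 0.338
vertex -2.002 -3.572 0.233
vertex -2.429 -2.981 1.003
endloop
endfacet
facet normal 0.316 0.669 0.673
outer loop
vertex -1.995 -2.517 0.338
vertex -2.429 -2.981 1.003
vertex -0.858 -3.648 0.927
endloop
endfacet
facet normal -0.854 0.058 -0.518
outer loop
vertex -2.429 -2.981 1.003
vertex -2.002 -3.572 0.233
vertex -2.542 -3.89 1.088
endloop
endfacet
facet normal 0.083 0.083 0.993
outer loop
vertex -2.429 -2.981 1.003
vertex -2.542 -3.89 1.088
vertex -0.858 -3.648 0.927
endloop
endfacet
facet normal -0.854 0.057 -0.518
outer loop
vertex -2.542 -3.89 1.088
vertex -2.002 -3.572 0.233
vertex -2.248 -4.559 0.53
endloop
endfacet
facet normal 0.160 -0.590 0.792
outer loop
vertex -2.542 -3.89 1.088
vertex -2.248 -4.559 0.53
vertex -0.858 -3.648 0.927
endloop
endfacet
facet normal -0.854 0.057 -0.518
outer loop
vertex -2.248 -4.559 0.53
vertex -2.002 -3.572 0.233
vertex -1.769 -4.485 -0.252
endloop
endfacet
facet normal 0.490 -0.843 0.220
outer loop
vertex -2.248 -4.559 0.53
vertex -1.769 -4.485 -0.252
vertex -0.858 -3.648 0.927
endloop
endfacet
facet normal -0.853 0.058 -0.518
outer loop
vertex -1.769 -4.485 -0.252
vertex -2.002 -3.572 0.233
vertex -1.465 -3.723 -0.668
endloop
endfacet
facet normal 0.824 -0.487 -0.291
outer loop
vertex -1.769 -4.485 -0.252
vertex -1.465 -3.723 -0.668
vertex -0.858 -3.648 0.927
endloop
endfacet
facet normal -0.221 -0.429 -0.876
outer loop
vertex 1.486 2.333 0.503
vertex 0.827 2.647 0.515
vertex 1.39 2.992 0.204
endloop
endfacet
facet normal 0.988 0.152 0.018
outer loop
vertex 1.486 2.333 0.503
vertex 1.39 2.992 0.204
vertex 1.273 3.513 2.285
endloop
endfacet
facet normal -0.221 -0.428 -0.876
outer loop
vertex 1.39 2.992 0.204
vertex 0.827 2.647 0.515
vertex 0.731 3.306 0.217
endloop
endfacet
facet normal 0.418 0.886 -0.198
outer loop
vertex 1.39 2.992 0.204
vertex 0.731 3.306 0.217
vertex 1.273 3.513 2.285
endloop
endfacet
facet normal -0.221 -0.428 -0.876
outer loop
vertex 0.731 3.306 0.217
vertex 0.827 2.647 0.515
vertex 0.168 2.961 0.528
endloop
endfacet
facet normal -0.504 0.863 0.046
outer loop
vertex 0.731 3.306 0.217
vertex 0.168 2.961 0.528
vertex 1.273 3.513 2.285
endloop
endfacet
facet normal -0.221 -0.428 -0.876
outer loop
vertex 0.168 2.961 0.528
vertex 0.827 2.647 0.515
vertex 0.264 2.302 0.826
endloop
endfacet
facet normal -0.856 0.104 0.506
outer loop
vertex 0.168 2.961 0.528
vertex 0.264 2.302 0.826
vertex 1.273 3.513 2.285
endloop
endfacet
facet normal -0.221 -0.429 -0.876
outer loop
vertex 0.264 2.302 0.826
vertex 0.827 2.647 0.515
vertex 0.922 1.988 0.814
endloop
endfacet
facet normal -0.287 -0.630 0.722
outer loop
vertex 0.264 2.302 0.826
vertex 0.922 1.988 0.814
vertex 1.273 3.513 2.285
endloop
endfacet
facet normal -0.220 -0.429 -0.876
outer loop
vertex 0.922 1.988 0.814
vertex 0.827 2.647 0.515
vertex 1.486 2.333 0.503
endloop
endfacet
facet normal 0.635 -0.607 0.478
outer loop
vertex 0.922 1.988 0.814
vertex 1.486 2.333 0.503
vertex 1.273 3.513 2.285
endloop
endfacet

endsolid


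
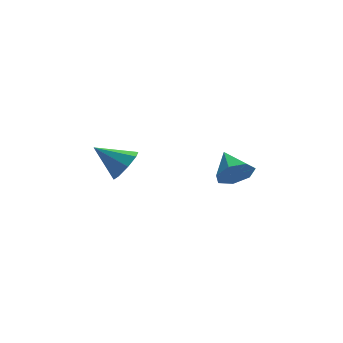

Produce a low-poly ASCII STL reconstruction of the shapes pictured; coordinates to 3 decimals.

solid 
facet normal 0.098 -0.901 -0.423
outer loop
vertex 4.361 -0.412 -1.098
vertex 4.049 -0.15 -1.728
vertex 4.774 -0.162 -1.535
endloop
endfacet
facet normal 0.624 0.259 0.738
outer loop
vertex 4.361 -0.412 -1.098
vertex 4.774 -0.162 -1.535
vertex 3.931 0.95 -1.212
endloop
endfacet
facet normal 0.098 -0.901 -0.423
outer loop
vertex 4.774 -0.162 -1.535
vertex 4.049 -0.15 -1.728
vertex 4.641 0.097 -2.117
endloop
endfacet
facet normal 0.805 0.588 0.078
outer loop
vertex 4.774 -0.162 -1.535
vertex 4.641 0.097 -2.117
vertex 3.931 0.95 -1.212
endloop
endfacet
facet normal 0.098 -0.901 -0.423
outer loop
vertex 4.641 0.097 -2.117
vertex 4.049 -0.15 -1.728
vertex 4.063 0.17 -2.406
endloop
endfacet
facet normal 0.345 0.803 -0.486
outer loop
vertex 4.641 0.097 -2.117
vertex 4.063 0.17 -2.406
vertex 3.931 0.95 -1.212
endloop
endfacet
facet normal 0.097 -0.901 -0.423
outer loop
vertex 4.063 0.17 -2.406
vertex 4.049 -0.15 -1.728
vertex 3.474 0.003 -2.185
endloop
endfacet
facet normal -0.409 0.742 -0.530
outer loop
vertex 4.063 0.17 -2.406
vertex 3.474 0.003 -2.185
vertex 3.931 0.95 -1.212
endloop
endfacet
facet normal 0.097 -0.901 -0.423
outer loop
vertex 3.474 0.003 -2.185
vertex 4.049 -0.15 -1.728
vertex 3.319 -0.279 -1.62
endloop
endfacet
facet normal -0.892 0.451 -0.020
outer loop
vertex 3.474 0.003 -2.185
vertex 3.319 -0.279 -1.62
vertex 3.931 0.95 -1.212
endloop
endfacet
facet normal 0.097 -0.901 -0.423
outer loop
vertex 3.319 -0.279 -1.62
vertex 4.049 -0.15 -1.728
vertex 3.713 -0.464 -1.136
endloop
endfacet
facet normal -0.738 0.149 0.658
outer loop
vertex 3.319 -0.279 -1.62
vertex 3.713 -0.464 -1.136
vertex 3.931 0.95 -1.212
endloop
endfacet
facet normal 0.097 -0.901 -0.423
outer loop
vertex 3.713 -0.464 -1.136
vertex 4.049 -0.15 -1.728
vertex 4.361 -0.412 -1.098
endloop
endfacet
facet normal -0.063 0.063 0.996
outer loop
vertex 3.713 -0.464 -1.136
vertex 4.361 -0.412 -1.098
vertex 3.931 0.95 -1.212
endloop
endfacet
facet normal 0.740 -0.370 -0.561
outer loop
vertex 0.381 -0.262 -0.204
vertex -0.0 -0.85 -0.319
vertex 0.066 -0.223 -0.645
endloop
endfacet
facet normal -0.017 0.995 0.100
outer loop
vertex 0.381 -0.262 -0.204
vertex 0.066 -0.223 -0.645
vertex -1.0 -0.35 0.439
endloop
endfacet
facet normal 0.740 -0.370 -0.562
outer loop
vertex 0.066 -0.223 -0.645
vertex -0.0 -0.85 -0.319
vertex -0.288 -0.551 -0.895
endloop
endfacet
facet normal -0.475 0.797 -0.373
outer loop
vertex 0.066 -0.223 -0.645
vertex -0.288 -0.551 -0.895
vertex -1.0 -0.35 0.439
endloop
endfacet
facet normal 0.740 -0.370 -0.562
outer loop
vertex -0.288 -0.551 -0.895
vertex -0.0 -0.85 -0.319
vertex -0.473 -1.055 -0.807
endloop
endfacet
facet normal -0.845 0.225 -0.485
outer loop
vertex -0.288 -0.551 -0.895
vertex -0.473 -1.055 -0.807
vertex -1.0 -0.35 0.439
endloop
endfacet
facet normal 0.740 -0.371 -0.561
outer loop
vertex -0.473 -1.055 -0.807
vertex -0.0 -0.85 -0.319
vertex -0.381 -1.438 -0.433
endloop
endfacet
facet normal -0.909 -0.382 -0.168
outer loop
vertex -0.473 -1.055 -0.807
vertex -0.381 -1.438 -0.433
vertex -1.0 -0.35 0.439
endloop
endfacet
facet normal 0.740 -0.371 -0.561
outer loop
vertex -0.381 -1.438 -0.433
vertex -0.0 -0.85 -0.319
vertex -0.066 -1.477 0.008
endloop
endfacet
facet normal -0.630 -0.671 0.391
outer loop
vertex -0.381 -1.438 -0.433
vertex -0.066 -1.477 0.008
vertex -1.0 -0.35 0.439
endloop
endfacet
facet normal 0.741 -0.370 -0.560
outer loop
vertex -0.066 -1.477 0.008
vertex -0.0 -0.85 -0.319
vertex 0.287 -1.148 0.258
endloop
endfacet
facet normal -0.172 -0.473 0.864
outer loop
vertex -0.066 -1.477 0.008
vertex 0.287 -1.148 0.258
vertex -1.0 -0.35 0.439
endloop
endfacet
facet normal 0.741 -0.371 -0.560
outer loop
vertex 0.287 -1.148 0.258
vertex -0.0 -0.85 -0.319
vertex 0.472 -0.645 0.17
endloop
endfacet
facet normal 0.198 0.098 0.975
outer loop
vertex 0.287 -1.148 0.258
vertex 0.472 -0.645 0.17
vertex -1.0 -0.35 0.439
endloop
endfacet
facet normal 0.741 -0.371 -0.560
outer loop
vertex 0.472 -0.645 0.17
vertex -0.0 -0.85 -0.319
vertex 0.381 -0.262 -0.204
endloop
endfacet
facet normal 0.262 0.705 0.659
outer loop
vertex 0.472 -0.645 0.17
vertex 0.381 -0.262 -0.204
vertex -1.0 -0.35 0.439
endloop
endfacet

endsolid


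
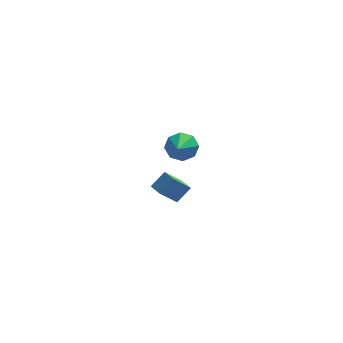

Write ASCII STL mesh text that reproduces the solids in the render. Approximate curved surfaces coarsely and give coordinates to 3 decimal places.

solid 
facet normal -0.609 -0.318 0.727
outer loop
vertex 2.635 -4.189 2.105
vertex 2.24 -3.471 2.088
vertex 1.954 -4.58 1.363
endloop
endfacet
facet normal 0.481 -0.877 0.021
outer loop
vertex 2.82 -4.129 0.332
vertex 2.635 -4.189 2.105
vertex 1.954 -4.58 1.363
endloop
endfacet
facet normal -0.610 -0.317 0.726
outer loop
vertex 1.954 -4.58 1.363
vertex 2.24 -3.471 2.088
vertex 1.56 -3.861 1.346
endloop
endfacet
facet normal -0.630 -0.361 -0.687
outer loop
vertex 1.56 -3.861 1.346
vertex 2.82 -4.129 0.332
vertex 1.954 -4.58 1.363
endloop
endfacet
facet normal 0.629 0.363 0.687
outer loop
vertex 2.635 -4.189 2.105
vertex 3.106 -3.02 1.057
vertex 2.24 -3.471 2.088
endloop
endfacet
facet normal 0.481 -0.877 0.020
outer loop
vertex 3.5 -3.739 1.074
vertex 2.635 -4.189 2.105
vertex 2.82 -4.129 0.332
endloop
endfacet
facet normal 0.630 0.362 0.687
outer loop
vertex 3.5 -3.739 1.074
vertex 3.106 -3.02 1.057
vertex 2.635 -4.189 2.105
endloop
endfacet
facet normal -0.481 0.877 -0.020
outer loop
vertex 2.24 -3.471 2.088
vertex 3.106 -3.02 1.057
vertex 1.56 -3.861 1.346
endloop
endfacet
facet normal -0.630 -0.363 -0.687
outer loop
vertex 2.425 -3.411 0.315
vertex 2.82 -4.129 0.332
vertex 1.56 -3.861 1.346
endloop
endfacet
facet normal -0.481 0.877 -0.021
outer loop
vertex 1.56 -3.861 1.346
vertex 3.106 -3.02 1.057
vertex 2.425 -3.411 0.315
endloop
endfacet
facet normal 0.610 0.318 -0.726
outer loop
vertex 2.425 -3.411 0.315
vertex 3.5 -3.739 1.074
vertex 2.82 -4.129 0.332
endloop
endfacet
facet normal 0.610 0.317 -0.727
outer loop
vertex 3.106 -3.02 1.057
vertex 3.5 -3.739 1.074
vertex 2.425 -3.411 0.315
endloop
endfacet
facet normal 0.143 0.850 -0.508
outer loop
vertex 4.248 3.338 -0.924
vertex 3.328 3.43 -1.03
vertex 3.947 3.706 -0.393
endloop
endfacet
facet normal 0.760 -0.247 0.602
outer loop
vertex 4.248 3.338 -0.924
vertex 3.947 3.706 -0.393
vertex 3.052 1.79 -0.05
endloop
endfacet
facet normal 0.144 0.849 -0.508
outer loop
vertex 3.947 3.706 -0.393
vertex 3.328 3.43 -1.03
vertex 3.284 3.912 -0.236
endloop
endfacet
facet normal 0.247 0.058 0.967
outer loop
vertex 3.947 3.706 -0.393
vertex 3.284 3.912 -0.236
vertex 3.052 1.79 -0.05
endloop
endfacet
facet normal 0.143 0.850 -0.508
outer loop
vertex 3.284 3.912 -0.236
vertex 3.328 3.43 -1.03
vertex 2.647 3.835 -0.544
endloop
endfacet
facet normal -0.444 0.126 0.887
outer loop
vertex 3.284 3.912 -0.236
vertex 2.647 3.835 -0.544
vertex 3.052 1.79 -0.05
endloop
endfacet
facet normal 0.143 0.850 -0.507
outer loop
vertex 2.647 3.835 -0.544
vertex 3.328 3.43 -1.03
vertex 2.409 3.521 -1.137
endloop
endfacet
facet normal -0.909 -0.081 0.408
outer loop
vertex 2.647 3.835 -0.544
vertex 2.409 3.521 -1.137
vertex 3.052 1.79 -0.05
endloop
endfacet
facet normal 0.143 0.849 -0.508
outer loop
vertex 2.409 3.521 -1.137
vertex 3.328 3.43 -1.03
vertex 2.71 3.153 -1.667
endloop
endfacet
facet normal -0.876 -0.444 -0.189
outer loop
vertex 2.409 3.521 -1.137
vertex 2.71 3.153 -1.667
vertex 3.052 1.79 -0.05
endloop
endfacet
facet normal 0.143 0.849 -0.508
outer loop
vertex 2.71 3.153 -1.667
vertex 3.328 3.43 -1.03
vertex 3.373 2.947 -1.824
endloop
endfacet
facet normal -0.364 -0.749 -0.554
outer loop
vertex 2.71 3.153 -1.667
vertex 3.373 2.947 -1.824
vertex 3.052 1.79 -0.05
endloop
endfacet
facet normal 0.143 0.849 -0.508
outer loop
vertex 3.373 2.947 -1.824
vertex 3.328 3.43 -1.03
vertex 4.01 3.024 -1.516
endloop
endfacet
facet normal 0.328 -0.817 -0.474
outer loop
vertex 3.373 2.947 -1.824
vertex 4.01 3.024 -1.516
vertex 3.052 1.79 -0.05
endloop
endfacet
facet normal 0.143 0.849 -0.508
outer loop
vertex 4.01 3.024 -1.516
vertex 3.328 3.43 -1.03
vertex 4.248 3.338 -0.924
endloop
endfacet
facet normal 0.793 -0.610 0.005
outer loop
vertex 4.01 3.024 -1.516
vertex 4.248 3.338 -0.924
vertex 3.052 1.79 -0.05
endloop
endfacet

endsolid


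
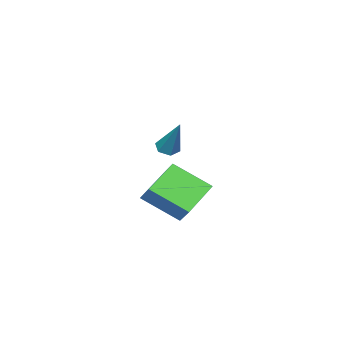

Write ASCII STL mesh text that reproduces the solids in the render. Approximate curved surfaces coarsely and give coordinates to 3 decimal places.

solid 
facet normal -0.378 -0.638 -0.670
outer loop
vertex 1.359 -3.839 -1.636
vertex -0.361 -3.827 -0.677
vertex 0.724 -2.245 -2.795
endloop
endfacet
facet normal 0.874 -0.006 -0.486
outer loop
vertex 1.181 -1.473 -1.983
vertex 1.359 -3.839 -1.636
vertex 0.724 -2.245 -2.795
endloop
endfacet
facet normal -0.378 -0.638 -0.670
outer loop
vertex 0.724 -2.245 -2.795
vertex -0.361 -3.827 -0.677
vertex -0.997 -2.234 -1.835
endloop
endfacet
facet normal -0.307 0.770 -0.559
outer loop
vertex -0.997 -2.234 -1.835
vertex 1.181 -1.473 -1.983
vertex 0.724 -2.245 -2.795
endloop
endfacet
facet normal 0.307 -0.770 0.560
outer loop
vertex 1.359 -3.839 -1.636
vertex 0.096 -3.055 0.135
vertex -0.361 -3.827 -0.677
endloop
endfacet
facet normal 0.873 -0.006 -0.488
outer loop
vertex 1.817 -3.066 -0.825
vertex 1.359 -3.839 -1.636
vertex 1.181 -1.473 -1.983
endloop
endfacet
facet normal 0.307 -0.769 0.560
outer loop
vertex 1.817 -3.066 -0.825
vertex 0.096 -3.055 0.135
vertex 1.359 -3.839 -1.636
endloop
endfacet
facet normal -0.874 0.005 0.487
outer loop
vertex -0.361 -3.827 -0.677
vertex 0.096 -3.055 0.135
vertex -0.997 -2.234 -1.835
endloop
endfacet
facet normal -0.307 0.769 -0.560
outer loop
vertex -0.539 -1.461 -1.024
vertex 1.181 -1.473 -1.983
vertex -0.997 -2.234 -1.835
endloop
endfacet
facet normal -0.873 0.006 0.487
outer loop
vertex -0.997 -2.234 -1.835
vertex 0.096 -3.055 0.135
vertex -0.539 -1.461 -1.024
endloop
endfacet
facet normal 0.378 0.638 0.670
outer loop
vertex -0.539 -1.461 -1.024
vertex 1.817 -3.066 -0.825
vertex 1.181 -1.473 -1.983
endloop
endfacet
facet normal 0.378 0.638 0.671
outer loop
vertex 0.096 -3.055 0.135
vertex 1.817 -3.066 -0.825
vertex -0.539 -1.461 -1.024
endloop
endfacet
facet normal -0.288 -0.510 -0.811
outer loop
vertex 3.876 -0.494 2.194
vertex 3.604 -0.829 2.501
vertex 3.369 -0.394 2.311
endloop
endfacet
facet normal 0.106 0.935 -0.338
outer loop
vertex 3.876 -0.494 2.194
vertex 3.369 -0.394 2.311
vertex 4.156 0.149 4.059
endloop
endfacet
facet normal -0.288 -0.510 -0.811
outer loop
vertex 3.369 -0.394 2.311
vertex 3.604 -0.829 2.501
vertex 3.097 -0.729 2.618
endloop
endfacet
facet normal -0.719 0.686 0.111
outer loop
vertex 3.369 -0.394 2.311
vertex 3.097 -0.729 2.618
vertex 4.156 0.149 4.059
endloop
endfacet
facet normal -0.288 -0.510 -0.811
outer loop
vertex 3.097 -0.729 2.618
vertex 3.604 -0.829 2.501
vertex 3.332 -1.164 2.808
endloop
endfacet
facet normal -0.759 -0.131 0.638
outer loop
vertex 3.097 -0.729 2.618
vertex 3.332 -1.164 2.808
vertex 4.156 0.149 4.059
endloop
endfacet
facet normal -0.288 -0.510 -0.811
outer loop
vertex 3.332 -1.164 2.808
vertex 3.604 -0.829 2.501
vertex 3.839 -1.264 2.691
endloop
endfacet
facet normal 0.027 -0.698 0.715
outer loop
vertex 3.332 -1.164 2.808
vertex 3.839 -1.264 2.691
vertex 4.156 0.149 4.059
endloop
endfacet
facet normal -0.288 -0.510 -0.811
outer loop
vertex 3.839 -1.264 2.691
vertex 3.604 -0.829 2.501
vertex 4.111 -0.929 2.384
endloop
endfacet
facet normal 0.853 -0.449 0.266
outer loop
vertex 3.839 -1.264 2.691
vertex 4.111 -0.929 2.384
vertex 4.156 0.149 4.059
endloop
endfacet
facet normal -0.288 -0.510 -0.811
outer loop
vertex 4.111 -0.929 2.384
vertex 3.604 -0.829 2.501
vertex 3.876 -0.494 2.194
endloop
endfacet
facet normal 0.892 0.368 -0.261
outer loop
vertex 4.111 -0.929 2.384
vertex 3.876 -0.494 2.194
vertex 4.156 0.149 4.059
endloop
endfacet

endsolid


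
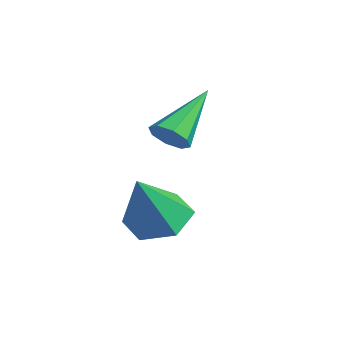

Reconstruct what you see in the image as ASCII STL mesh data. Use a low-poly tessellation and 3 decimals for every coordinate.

solid 
facet normal -0.290 0.427 -0.857
outer loop
vertex 3.281 -0.055 -1.957
vertex 2.79 -0.848 -2.186
vertex 2.363 -0.145 -1.691
endloop
endfacet
facet normal 0.150 0.657 0.739
outer loop
vertex 3.281 -0.055 -1.957
vertex 2.363 -0.145 -1.691
vertex 3.35 -1.672 -0.534
endloop
endfacet
facet normal -0.290 0.427 -0.857
outer loop
vertex 2.363 -0.145 -1.691
vertex 2.79 -0.848 -2.186
vertex 1.872 -0.937 -1.92
endloop
endfacet
facet normal -0.628 0.170 0.760
outer loop
vertex 2.363 -0.145 -1.691
vertex 1.872 -0.937 -1.92
vertex 3.35 -1.672 -0.534
endloop
endfacet
facet normal -0.290 0.428 -0.856
outer loop
vertex 1.872 -0.937 -1.92
vertex 2.79 -0.848 -2.186
vertex 2.299 -1.64 -2.416
endloop
endfacet
facet normal -0.663 -0.656 0.359
outer loop
vertex 1.872 -0.937 -1.92
vertex 2.299 -1.64 -2.416
vertex 3.35 -1.672 -0.534
endloop
endfacet
facet normal -0.290 0.428 -0.856
outer loop
vertex 2.299 -1.64 -2.416
vertex 2.79 -0.848 -2.186
vertex 3.217 -1.551 -2.682
endloop
endfacet
facet normal 0.079 -0.995 -0.061
outer loop
vertex 2.299 -1.64 -2.416
vertex 3.217 -1.551 -2.682
vertex 3.35 -1.672 -0.534
endloop
endfacet
facet normal -0.291 0.427 -0.856
outer loop
vertex 3.217 -1.551 -2.682
vertex 2.79 -0.848 -2.186
vertex 3.708 -0.758 -2.453
endloop
endfacet
facet normal 0.858 -0.508 -0.082
outer loop
vertex 3.217 -1.551 -2.682
vertex 3.708 -0.758 -2.453
vertex 3.35 -1.672 -0.534
endloop
endfacet
facet normal -0.291 0.427 -0.856
outer loop
vertex 3.708 -0.758 -2.453
vertex 2.79 -0.848 -2.186
vertex 3.281 -0.055 -1.957
endloop
endfacet
facet normal 0.893 0.318 0.318
outer loop
vertex 3.708 -0.758 -2.453
vertex 3.281 -0.055 -1.957
vertex 3.35 -1.672 -0.534
endloop
endfacet
facet normal 0.381 -0.714 -0.588
outer loop
vertex 2.706 0.071 0.091
vertex 2.359 -0.353 0.381
vertex 2.282 0.013 -0.113
endloop
endfacet
facet normal 0.121 0.860 -0.496
outer loop
vertex 2.706 0.071 0.091
vertex 2.282 0.013 -0.113
vertex 1.601 1.073 1.559
endloop
endfacet
facet normal 0.380 -0.714 -0.588
outer loop
vertex 2.282 0.013 -0.113
vertex 2.359 -0.353 0.381
vertex 1.902 -0.259 -0.028
endloop
endfacet
facet normal -0.551 0.584 -0.595
outer loop
vertex 2.282 0.013 -0.113
vertex 1.902 -0.259 -0.028
vertex 1.601 1.073 1.559
endloop
endfacet
facet normal 0.381 -0.713 -0.589
outer loop
vertex 1.902 -0.259 -0.028
vertex 2.359 -0.353 0.381
vertex 1.791 -0.587 0.297
endloop
endfacet
facet normal -0.965 0.079 -0.250
outer loop
vertex 1.902 -0.259 -0.028
vertex 1.791 -0.587 0.297
vertex 1.601 1.073 1.559
endloop
endfacet
facet normal 0.381 -0.713 -0.589
outer loop
vertex 1.791 -0.587 0.297
vertex 2.359 -0.353 0.381
vertex 2.012 -0.778 0.671
endloop
endfacet
facet normal -0.873 -0.354 0.335
outer loop
vertex 1.791 -0.587 0.297
vertex 2.012 -0.778 0.671
vertex 1.601 1.073 1.559
endloop
endfacet
facet normal 0.380 -0.713 -0.590
outer loop
vertex 2.012 -0.778 0.671
vertex 2.359 -0.353 0.381
vertex 2.437 -0.72 0.875
endloop
endfacet
facet normal -0.330 -0.467 0.820
outer loop
vertex 2.012 -0.778 0.671
vertex 2.437 -0.72 0.875
vertex 1.601 1.073 1.559
endloop
endfacet
facet normal 0.378 -0.714 -0.590
outer loop
vertex 2.437 -0.72 0.875
vertex 2.359 -0.353 0.381
vertex 2.816 -0.448 0.789
endloop
endfacet
facet normal 0.345 -0.190 0.919
outer loop
vertex 2.437 -0.72 0.875
vertex 2.816 -0.448 0.789
vertex 1.601 1.073 1.559
endloop
endfacet
facet normal 0.378 -0.714 -0.590
outer loop
vertex 2.816 -0.448 0.789
vertex 2.359 -0.353 0.381
vertex 2.928 -0.12 0.464
endloop
endfacet
facet normal 0.756 0.312 0.576
outer loop
vertex 2.816 -0.448 0.789
vertex 2.928 -0.12 0.464
vertex 1.601 1.073 1.559
endloop
endfacet
facet normal 0.378 -0.713 -0.590
outer loop
vertex 2.928 -0.12 0.464
vertex 2.359 -0.353 0.381
vertex 2.706 0.071 0.091
endloop
endfacet
facet normal 0.663 0.748 -0.012
outer loop
vertex 2.928 -0.12 0.464
vertex 2.706 0.071 0.091
vertex 1.601 1.073 1.559
endloop
endfacet

endsolid


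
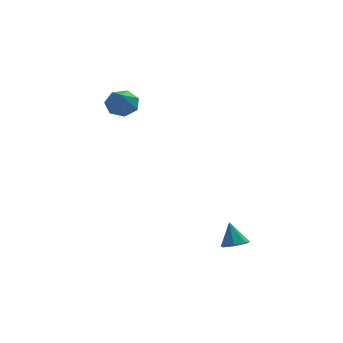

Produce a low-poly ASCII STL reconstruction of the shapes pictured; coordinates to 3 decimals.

solid 
facet normal 0.107 0.681 -0.724
outer loop
vertex -2.031 2.565 2.468
vertex -2.808 3.016 2.777
vertex -1.904 3.149 3.036
endloop
endfacet
facet normal 0.832 -0.469 0.296
outer loop
vertex -2.031 2.565 2.468
vertex -1.904 3.149 3.036
vertex -2.992 1.844 4.023
endloop
endfacet
facet normal 0.107 0.681 -0.724
outer loop
vertex -1.904 3.149 3.036
vertex -2.808 3.016 2.777
vertex -2.458 3.633 3.409
endloop
endfacet
facet normal 0.609 0.089 0.788
outer loop
vertex -1.904 3.149 3.036
vertex -2.458 3.633 3.409
vertex -2.992 1.844 4.023
endloop
endfacet
facet normal 0.106 0.681 -0.724
outer loop
vertex -2.458 3.633 3.409
vertex -2.808 3.016 2.777
vertex -3.276 3.651 3.306
endloop
endfacet
facet normal -0.109 0.352 0.930
outer loop
vertex -2.458 3.633 3.409
vertex -3.276 3.651 3.306
vertex -2.992 1.844 4.023
endloop
endfacet
facet normal 0.106 0.681 -0.724
outer loop
vertex -3.276 3.651 3.306
vertex -2.808 3.016 2.777
vertex -3.741 3.191 2.805
endloop
endfacet
facet normal -0.780 0.121 0.613
outer loop
vertex -3.276 3.651 3.306
vertex -3.741 3.191 2.805
vertex -2.992 1.844 4.023
endloop
endfacet
facet normal 0.106 0.681 -0.724
outer loop
vertex -3.741 3.191 2.805
vertex -2.808 3.016 2.777
vertex -3.504 2.599 2.283
endloop
endfacet
facet normal -0.900 -0.429 0.078
outer loop
vertex -3.741 3.191 2.805
vertex -3.504 2.599 2.283
vertex -2.992 1.844 4.023
endloop
endfacet
facet normal 0.107 0.681 -0.725
outer loop
vertex -3.504 2.599 2.283
vertex -2.808 3.016 2.777
vertex -2.743 2.32 2.133
endloop
endfacet
facet normal -0.378 -0.885 -0.273
outer loop
vertex -3.504 2.599 2.283
vertex -2.743 2.32 2.133
vertex -2.992 1.844 4.023
endloop
endfacet
facet normal 0.107 0.681 -0.725
outer loop
vertex -2.743 2.32 2.133
vertex -2.808 3.016 2.777
vertex -2.031 2.565 2.468
endloop
endfacet
facet normal 0.393 -0.903 -0.176
outer loop
vertex -2.743 2.32 2.133
vertex -2.031 2.565 2.468
vertex -2.992 1.844 4.023
endloop
endfacet
facet normal 0.154 -0.445 -0.882
outer loop
vertex 3.062 -3.793 -4.251
vertex 2.291 -3.863 -4.35
vertex 2.758 -3.276 -4.565
endloop
endfacet
facet normal 0.725 0.615 0.310
outer loop
vertex 3.062 -3.793 -4.251
vertex 2.758 -3.276 -4.565
vertex 2.069 -3.217 -3.07
endloop
endfacet
facet normal 0.154 -0.445 -0.882
outer loop
vertex 2.758 -3.276 -4.565
vertex 2.291 -3.863 -4.35
vertex 2.103 -3.201 -4.717
endloop
endfacet
facet normal 0.111 0.994 0.012
outer loop
vertex 2.758 -3.276 -4.565
vertex 2.103 -3.201 -4.717
vertex 2.069 -3.217 -3.07
endloop
endfacet
facet normal 0.152 -0.446 -0.882
outer loop
vertex 2.103 -3.201 -4.717
vertex 2.291 -3.863 -4.35
vertex 1.589 -3.624 -4.592
endloop
endfacet
facet normal -0.636 0.771 -0.006
outer loop
vertex 2.103 -3.201 -4.717
vertex 1.589 -3.624 -4.592
vertex 2.069 -3.217 -3.07
endloop
endfacet
facet normal 0.153 -0.445 -0.882
outer loop
vertex 1.589 -3.624 -4.592
vertex 2.291 -3.863 -4.35
vertex 1.604 -4.227 -4.285
endloop
endfacet
facet normal -0.956 0.114 0.271
outer loop
vertex 1.589 -3.624 -4.592
vertex 1.604 -4.227 -4.285
vertex 2.069 -3.217 -3.07
endloop
endfacet
facet normal 0.152 -0.445 -0.882
outer loop
vertex 1.604 -4.227 -4.285
vertex 2.291 -3.863 -4.35
vertex 2.137 -4.556 -4.027
endloop
endfacet
facet normal -0.605 -0.483 0.633
outer loop
vertex 1.604 -4.227 -4.285
vertex 2.137 -4.556 -4.027
vertex 2.069 -3.217 -3.07
endloop
endfacet
facet normal 0.154 -0.445 -0.882
outer loop
vertex 2.137 -4.556 -4.027
vertex 2.291 -3.863 -4.35
vertex 2.785 -4.363 -4.011
endloop
endfacet
facet normal 0.150 -0.570 0.808
outer loop
vertex 2.137 -4.556 -4.027
vertex 2.785 -4.363 -4.011
vertex 2.069 -3.217 -3.07
endloop
endfacet
facet normal 0.154 -0.446 -0.882
outer loop
vertex 2.785 -4.363 -4.011
vertex 2.291 -3.863 -4.35
vertex 3.062 -3.793 -4.251
endloop
endfacet
facet normal 0.743 -0.081 0.664
outer loop
vertex 2.785 -4.363 -4.011
vertex 3.062 -3.793 -4.251
vertex 2.069 -3.217 -3.07
endloop
endfacet

endsolid


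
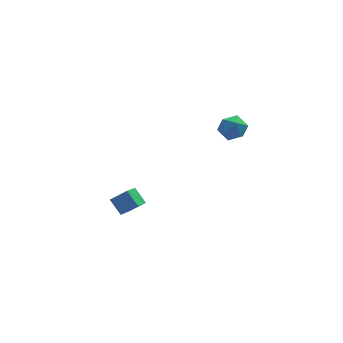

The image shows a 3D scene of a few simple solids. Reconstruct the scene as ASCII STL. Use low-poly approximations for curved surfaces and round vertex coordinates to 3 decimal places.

solid 
facet normal -0.946 -0.108 0.305
outer loop
vertex -0.16 1.021 1.763
vertex 0.014 0.377 2.074
vertex 0.068 1.0 2.462
endloop
endfacet
facet normal -0.768 0.581 0.268
outer loop
vertex -0.16 1.021 1.763
vertex 0.068 1.0 2.462
vertex 0.311 1.529 2.012
endloop
endfacet
facet normal -0.565 0.721 -0.401
outer loop
vertex -0.16 1.021 1.763
vertex 0.311 1.529 2.012
vertex 0.407 1.233 1.345
endloop
endfacet
facet normal -0.617 0.117 -0.778
outer loop
vertex -0.16 1.021 1.763
vertex 0.407 1.233 1.345
vertex 0.224 0.521 1.383
endloop
endfacet
facet normal -0.853 -0.395 -0.342
outer loop
vertex -0.16 1.021 1.763
vertex 0.224 0.521 1.383
vertex 0.014 0.377 2.074
endloop
endfacet
facet normal -0.208 0.687 0.696
outer loop
vertex 0.311 1.529 2.012
vertex 0.068 1.0 2.462
vertex 0.776 1.199 2.477
endloop
endfacet
facet normal -0.495 -0.428 0.756
outer loop
vertex 0.068 1.0 2.462
vertex 0.014 0.377 2.074
vertex 0.593 0.487 2.515
endloop
endfacet
facet normal -0.343 -0.893 -0.290
outer loop
vertex 0.014 0.377 2.074
vertex 0.224 0.521 1.383
vertex 0.689 0.191 1.848
endloop
endfacet
facet normal 0.039 -0.063 -0.997
outer loop
vertex 0.224 0.521 1.383
vertex 0.407 1.233 1.345
vertex 0.932 0.72 1.398
endloop
endfacet
facet normal 0.122 0.914 -0.388
outer loop
vertex 0.407 1.233 1.345
vertex 0.311 1.529 2.012
vertex 0.986 1.343 1.786
endloop
endfacet
facet normal 0.617 -0.117 0.778
outer loop
vertex 1.16 0.699 2.097
vertex 0.776 1.199 2.477
vertex 0.593 0.487 2.515
endloop
endfacet
facet normal 0.565 -0.721 0.401
outer loop
vertex 1.16 0.699 2.097
vertex 0.593 0.487 2.515
vertex 0.689 0.191 1.848
endloop
endfacet
facet normal 0.768 -0.581 -0.268
outer loop
vertex 1.16 0.699 2.097
vertex 0.689 0.191 1.848
vertex 0.932 0.72 1.398
endloop
endfacet
facet normal 0.946 0.108 -0.305
outer loop
vertex 1.16 0.699 2.097
vertex 0.932 0.72 1.398
vertex 0.986 1.343 1.786
endloop
endfacet
facet normal 0.853 0.395 0.342
outer loop
vertex 1.16 0.699 2.097
vertex 0.986 1.343 1.786
vertex 0.776 1.199 2.477
endloop
endfacet
facet normal -0.039 0.063 0.997
outer loop
vertex 0.593 0.487 2.515
vertex 0.776 1.199 2.477
vertex 0.068 1.0 2.462
endloop
endfacet
facet normal -0.122 -0.914 0.388
outer loop
vertex 0.689 0.191 1.848
vertex 0.593 0.487 2.515
vertex 0.014 0.377 2.074
endloop
endfacet
facet normal 0.208 -0.687 -0.696
outer loop
vertex 0.932 0.72 1.398
vertex 0.689 0.191 1.848
vertex 0.224 0.521 1.383
endloop
endfacet
facet normal 0.495 0.428 -0.756
outer loop
vertex 0.986 1.343 1.786
vertex 0.932 0.72 1.398
vertex 0.407 1.233 1.345
endloop
endfacet
facet normal 0.343 0.893 0.290
outer loop
vertex 0.776 1.199 2.477
vertex 0.986 1.343 1.786
vertex 0.311 1.529 2.012
endloop
endfacet
facet normal -0.402 0.658 0.637
outer loop
vertex -4.047 2.256 -2.921
vertex -3.445 3.634 -3.965
vertex -4.841 2.238 -3.404
endloop
endfacet
facet normal -0.330 -0.753 0.570
outer loop
vertex -4.455 1.606 -4.015
vertex -4.047 2.256 -2.921
vertex -4.841 2.238 -3.404
endloop
endfacet
facet normal -0.403 0.658 0.636
outer loop
vertex -4.841 2.238 -3.404
vertex -3.445 3.634 -3.965
vertex -4.239 3.615 -4.448
endloop
endfacet
facet normal -0.854 -0.020 -0.519
outer loop
vertex -4.239 3.615 -4.448
vertex -4.455 1.606 -4.015
vertex -4.841 2.238 -3.404
endloop
endfacet
facet normal 0.854 0.020 0.519
outer loop
vertex -4.047 2.256 -2.921
vertex -3.059 3.002 -4.576
vertex -3.445 3.634 -3.965
endloop
endfacet
facet normal -0.329 -0.753 0.570
outer loop
vertex -3.661 1.625 -3.532
vertex -4.047 2.256 -2.921
vertex -4.455 1.606 -4.015
endloop
endfacet
facet normal 0.854 0.020 0.519
outer loop
vertex -3.661 1.625 -3.532
vertex -3.059 3.002 -4.576
vertex -4.047 2.256 -2.921
endloop
endfacet
facet normal 0.329 0.753 -0.571
outer loop
vertex -3.445 3.634 -3.965
vertex -3.059 3.002 -4.576
vertex -4.239 3.615 -4.448
endloop
endfacet
facet normal -0.854 -0.020 -0.519
outer loop
vertex -3.853 2.984 -5.059
vertex -4.455 1.606 -4.015
vertex -4.239 3.615 -4.448
endloop
endfacet
facet normal 0.329 0.753 -0.570
outer loop
vertex -4.239 3.615 -4.448
vertex -3.059 3.002 -4.576
vertex -3.853 2.984 -5.059
endloop
endfacet
facet normal 0.403 -0.658 -0.636
outer loop
vertex -3.853 2.984 -5.059
vertex -3.661 1.625 -3.532
vertex -4.455 1.606 -4.015
endloop
endfacet
facet normal 0.402 -0.658 -0.636
outer loop
vertex -3.059 3.002 -4.576
vertex -3.661 1.625 -3.532
vertex -3.853 2.984 -5.059
endloop
endfacet

endsolid
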